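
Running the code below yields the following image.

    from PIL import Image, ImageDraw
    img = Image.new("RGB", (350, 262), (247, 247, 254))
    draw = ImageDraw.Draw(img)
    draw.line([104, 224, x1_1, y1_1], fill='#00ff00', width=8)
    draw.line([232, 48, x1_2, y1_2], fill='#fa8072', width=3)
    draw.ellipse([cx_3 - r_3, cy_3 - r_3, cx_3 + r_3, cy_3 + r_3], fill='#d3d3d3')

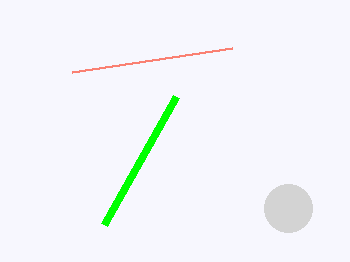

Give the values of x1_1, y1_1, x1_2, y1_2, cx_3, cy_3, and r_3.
x1_1 = 176
y1_1 = 96
x1_2 = 72
y1_2 = 72
cx_3 = 288
cy_3 = 208
r_3 = 24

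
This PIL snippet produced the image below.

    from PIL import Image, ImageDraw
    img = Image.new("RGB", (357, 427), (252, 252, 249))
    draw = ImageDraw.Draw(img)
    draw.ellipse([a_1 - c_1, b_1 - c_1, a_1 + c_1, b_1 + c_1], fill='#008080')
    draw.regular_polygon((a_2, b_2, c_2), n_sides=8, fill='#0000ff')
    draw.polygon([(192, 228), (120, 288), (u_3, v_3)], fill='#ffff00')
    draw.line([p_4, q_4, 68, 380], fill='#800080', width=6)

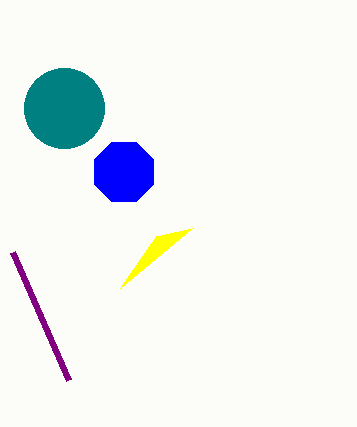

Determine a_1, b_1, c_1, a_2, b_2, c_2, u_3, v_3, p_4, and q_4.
a_1 = 64; b_1 = 108; c_1 = 40; a_2 = 124; b_2 = 172; c_2 = 32; u_3 = 156; v_3 = 236; p_4 = 12; q_4 = 252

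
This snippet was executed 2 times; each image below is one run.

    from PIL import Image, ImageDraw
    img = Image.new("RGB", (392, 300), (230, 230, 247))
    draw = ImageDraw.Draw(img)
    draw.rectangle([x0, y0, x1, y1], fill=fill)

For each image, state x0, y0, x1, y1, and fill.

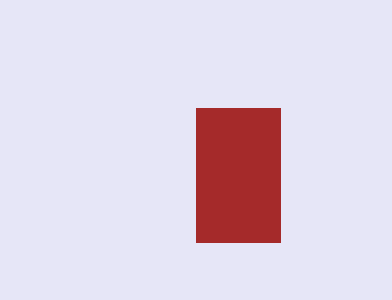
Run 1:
x0 = 196, y0 = 108, x1 = 280, y1 = 242, fill = 'brown'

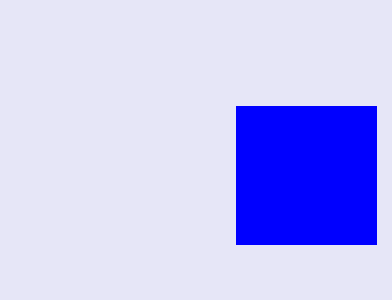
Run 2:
x0 = 236
y0 = 106
x1 = 376
y1 = 244
fill = 'blue'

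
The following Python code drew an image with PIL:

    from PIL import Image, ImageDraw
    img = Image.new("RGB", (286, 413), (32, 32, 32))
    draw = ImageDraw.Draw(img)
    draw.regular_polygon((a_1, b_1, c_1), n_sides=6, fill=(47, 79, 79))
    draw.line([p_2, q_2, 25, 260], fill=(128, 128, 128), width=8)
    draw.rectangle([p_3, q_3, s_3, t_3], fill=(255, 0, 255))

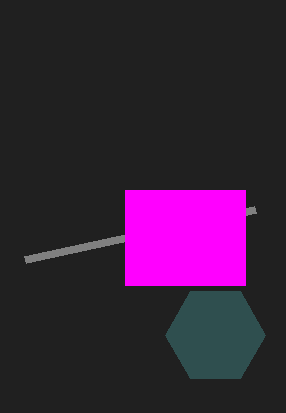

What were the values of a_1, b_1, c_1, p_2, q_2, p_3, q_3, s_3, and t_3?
a_1 = 215
b_1 = 335
c_1 = 50
p_2 = 255
q_2 = 210
p_3 = 125
q_3 = 190
s_3 = 245
t_3 = 285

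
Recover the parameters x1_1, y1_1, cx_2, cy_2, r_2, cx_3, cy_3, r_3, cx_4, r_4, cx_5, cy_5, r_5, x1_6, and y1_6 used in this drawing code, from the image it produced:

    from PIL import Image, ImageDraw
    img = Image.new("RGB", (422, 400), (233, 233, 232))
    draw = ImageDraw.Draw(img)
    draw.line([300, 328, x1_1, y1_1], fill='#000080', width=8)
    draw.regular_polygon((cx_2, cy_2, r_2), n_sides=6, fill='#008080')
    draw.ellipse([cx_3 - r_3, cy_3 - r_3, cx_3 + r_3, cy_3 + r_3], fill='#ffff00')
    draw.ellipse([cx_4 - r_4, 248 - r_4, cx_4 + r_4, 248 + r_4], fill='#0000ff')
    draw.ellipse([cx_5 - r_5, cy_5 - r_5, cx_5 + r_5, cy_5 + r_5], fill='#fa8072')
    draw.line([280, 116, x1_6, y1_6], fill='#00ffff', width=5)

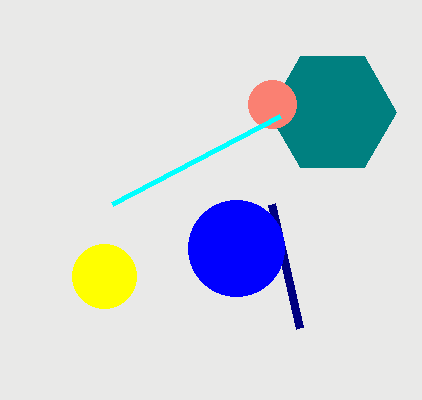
x1_1 = 272
y1_1 = 204
cx_2 = 332
cy_2 = 112
r_2 = 64
cx_3 = 104
cy_3 = 276
r_3 = 32
cx_4 = 236
r_4 = 48
cx_5 = 272
cy_5 = 104
r_5 = 24
x1_6 = 112
y1_6 = 204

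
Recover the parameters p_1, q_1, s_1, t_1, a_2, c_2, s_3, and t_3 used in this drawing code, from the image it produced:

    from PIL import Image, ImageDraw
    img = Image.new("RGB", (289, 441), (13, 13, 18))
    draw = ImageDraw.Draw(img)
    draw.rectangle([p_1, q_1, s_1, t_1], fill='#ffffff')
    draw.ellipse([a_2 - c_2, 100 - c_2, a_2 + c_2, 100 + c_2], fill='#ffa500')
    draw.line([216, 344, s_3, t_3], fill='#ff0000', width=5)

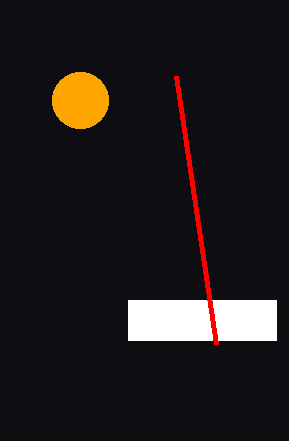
p_1 = 128; q_1 = 300; s_1 = 276; t_1 = 340; a_2 = 80; c_2 = 28; s_3 = 176; t_3 = 76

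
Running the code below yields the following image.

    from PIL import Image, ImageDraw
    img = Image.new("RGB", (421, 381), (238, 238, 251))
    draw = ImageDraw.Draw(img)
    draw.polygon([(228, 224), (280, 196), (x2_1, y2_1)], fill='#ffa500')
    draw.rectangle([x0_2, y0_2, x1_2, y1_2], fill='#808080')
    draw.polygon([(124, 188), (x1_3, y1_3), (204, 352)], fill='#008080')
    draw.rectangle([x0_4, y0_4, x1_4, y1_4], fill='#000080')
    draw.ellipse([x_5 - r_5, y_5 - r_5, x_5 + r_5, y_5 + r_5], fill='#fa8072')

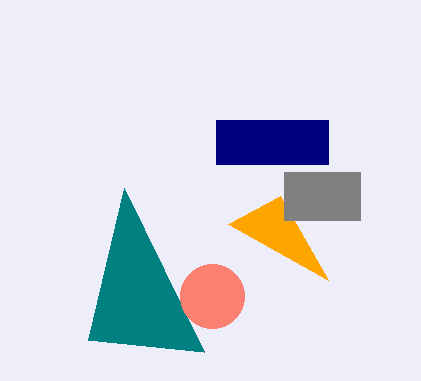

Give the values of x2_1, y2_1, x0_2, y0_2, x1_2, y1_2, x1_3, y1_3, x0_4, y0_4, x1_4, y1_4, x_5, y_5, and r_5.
x2_1 = 328; y2_1 = 280; x0_2 = 284; y0_2 = 172; x1_2 = 360; y1_2 = 220; x1_3 = 88; y1_3 = 340; x0_4 = 216; y0_4 = 120; x1_4 = 328; y1_4 = 164; x_5 = 212; y_5 = 296; r_5 = 32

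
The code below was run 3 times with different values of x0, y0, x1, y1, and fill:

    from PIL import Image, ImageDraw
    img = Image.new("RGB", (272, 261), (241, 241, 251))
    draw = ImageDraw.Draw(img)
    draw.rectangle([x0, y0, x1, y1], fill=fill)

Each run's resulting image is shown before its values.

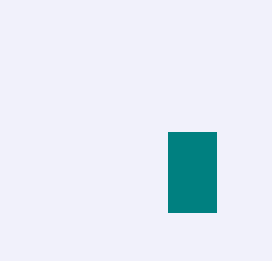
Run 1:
x0 = 168; y0 = 132; x1 = 216; y1 = 212; fill = 'teal'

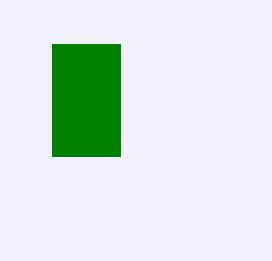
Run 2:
x0 = 52
y0 = 44
x1 = 120
y1 = 156
fill = 'green'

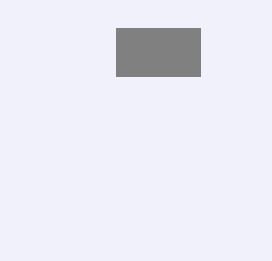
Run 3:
x0 = 116, y0 = 28, x1 = 200, y1 = 76, fill = 'gray'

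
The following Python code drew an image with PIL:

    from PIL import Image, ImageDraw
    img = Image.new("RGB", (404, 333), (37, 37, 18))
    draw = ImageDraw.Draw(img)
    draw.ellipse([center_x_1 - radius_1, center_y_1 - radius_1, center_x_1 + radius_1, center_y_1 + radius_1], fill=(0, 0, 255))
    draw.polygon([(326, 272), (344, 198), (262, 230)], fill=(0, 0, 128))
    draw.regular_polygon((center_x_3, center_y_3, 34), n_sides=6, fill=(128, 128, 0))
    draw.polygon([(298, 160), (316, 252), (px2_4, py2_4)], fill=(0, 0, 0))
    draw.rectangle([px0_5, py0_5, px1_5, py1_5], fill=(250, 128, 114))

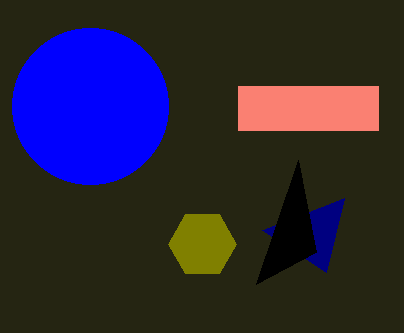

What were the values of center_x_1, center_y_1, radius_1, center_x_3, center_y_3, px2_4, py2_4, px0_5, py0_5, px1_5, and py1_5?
center_x_1 = 90; center_y_1 = 106; radius_1 = 78; center_x_3 = 202; center_y_3 = 244; px2_4 = 256; py2_4 = 284; px0_5 = 238; py0_5 = 86; px1_5 = 378; py1_5 = 130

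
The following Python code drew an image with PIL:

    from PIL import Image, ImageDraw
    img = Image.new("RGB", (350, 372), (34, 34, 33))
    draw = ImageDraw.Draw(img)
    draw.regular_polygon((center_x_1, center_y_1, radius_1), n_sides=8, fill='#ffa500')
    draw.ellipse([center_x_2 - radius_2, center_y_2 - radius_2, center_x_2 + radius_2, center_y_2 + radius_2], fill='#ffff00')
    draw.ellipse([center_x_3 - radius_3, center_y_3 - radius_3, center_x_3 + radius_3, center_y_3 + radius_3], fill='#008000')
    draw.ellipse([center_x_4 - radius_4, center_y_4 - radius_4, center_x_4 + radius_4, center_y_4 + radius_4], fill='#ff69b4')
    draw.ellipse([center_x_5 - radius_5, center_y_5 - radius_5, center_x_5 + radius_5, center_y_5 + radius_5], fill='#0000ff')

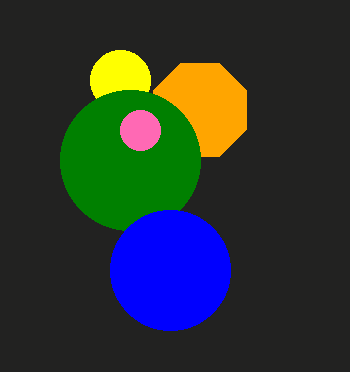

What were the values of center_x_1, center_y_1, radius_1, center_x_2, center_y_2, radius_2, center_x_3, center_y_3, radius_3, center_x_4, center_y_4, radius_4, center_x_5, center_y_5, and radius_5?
center_x_1 = 200; center_y_1 = 110; radius_1 = 50; center_x_2 = 120; center_y_2 = 80; radius_2 = 30; center_x_3 = 130; center_y_3 = 160; radius_3 = 70; center_x_4 = 140; center_y_4 = 130; radius_4 = 20; center_x_5 = 170; center_y_5 = 270; radius_5 = 60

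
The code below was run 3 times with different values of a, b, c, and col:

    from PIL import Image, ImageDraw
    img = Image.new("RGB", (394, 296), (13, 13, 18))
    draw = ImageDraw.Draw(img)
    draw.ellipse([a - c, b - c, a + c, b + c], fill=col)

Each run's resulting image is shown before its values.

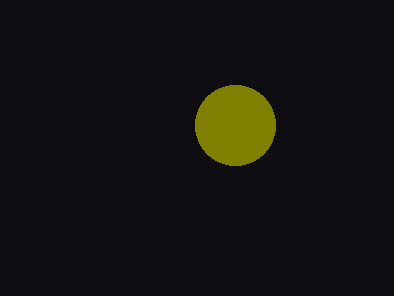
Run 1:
a = 235; b = 125; c = 40; col = 'olive'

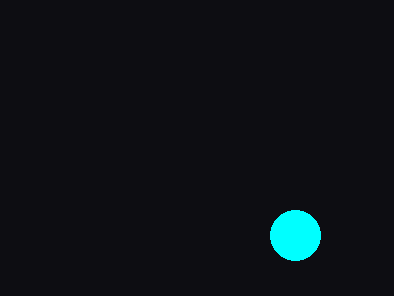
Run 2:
a = 295
b = 235
c = 25
col = 'cyan'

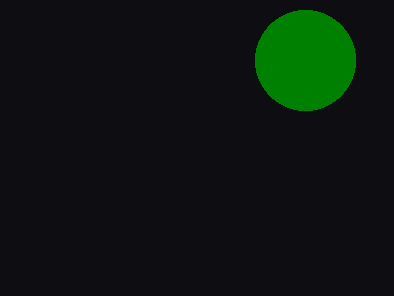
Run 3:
a = 305; b = 60; c = 50; col = 'green'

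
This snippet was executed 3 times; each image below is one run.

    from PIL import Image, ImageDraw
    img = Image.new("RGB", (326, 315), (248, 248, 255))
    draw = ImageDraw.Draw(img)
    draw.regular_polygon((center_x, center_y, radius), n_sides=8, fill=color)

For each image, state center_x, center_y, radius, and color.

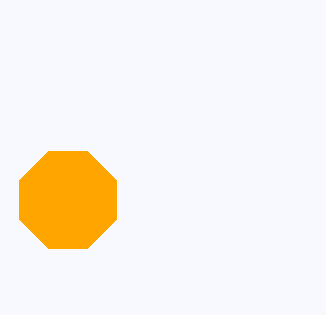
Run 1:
center_x = 68, center_y = 200, radius = 52, color = 'orange'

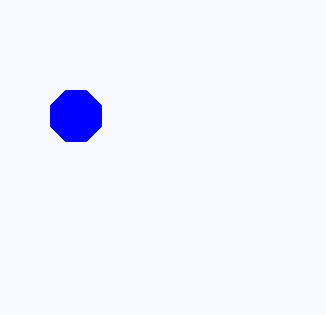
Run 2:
center_x = 76, center_y = 116, radius = 28, color = 'blue'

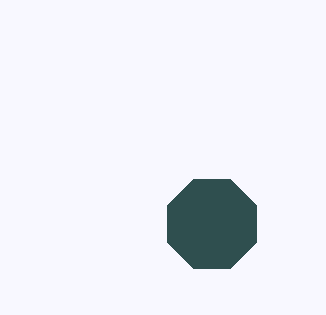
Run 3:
center_x = 212, center_y = 224, radius = 48, color = 'darkslategray'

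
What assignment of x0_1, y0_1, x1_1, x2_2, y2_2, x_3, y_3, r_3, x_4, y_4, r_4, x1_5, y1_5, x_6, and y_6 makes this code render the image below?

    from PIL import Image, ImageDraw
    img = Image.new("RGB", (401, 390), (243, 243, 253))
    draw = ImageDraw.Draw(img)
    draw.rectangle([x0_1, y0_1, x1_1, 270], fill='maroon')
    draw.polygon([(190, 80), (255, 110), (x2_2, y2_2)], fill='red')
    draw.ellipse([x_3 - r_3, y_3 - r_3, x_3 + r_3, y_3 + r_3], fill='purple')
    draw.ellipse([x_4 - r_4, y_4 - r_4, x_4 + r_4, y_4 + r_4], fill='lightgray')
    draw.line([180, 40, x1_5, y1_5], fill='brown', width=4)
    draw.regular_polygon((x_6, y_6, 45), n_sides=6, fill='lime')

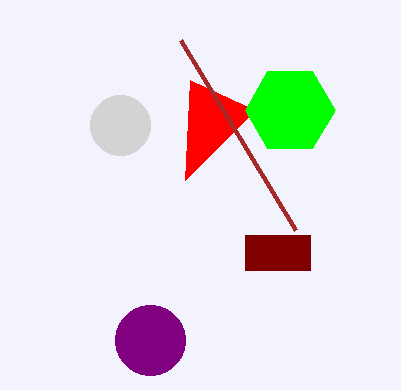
x0_1 = 245; y0_1 = 235; x1_1 = 310; x2_2 = 185; y2_2 = 180; x_3 = 150; y_3 = 340; r_3 = 35; x_4 = 120; y_4 = 125; r_4 = 30; x1_5 = 295; y1_5 = 230; x_6 = 290; y_6 = 110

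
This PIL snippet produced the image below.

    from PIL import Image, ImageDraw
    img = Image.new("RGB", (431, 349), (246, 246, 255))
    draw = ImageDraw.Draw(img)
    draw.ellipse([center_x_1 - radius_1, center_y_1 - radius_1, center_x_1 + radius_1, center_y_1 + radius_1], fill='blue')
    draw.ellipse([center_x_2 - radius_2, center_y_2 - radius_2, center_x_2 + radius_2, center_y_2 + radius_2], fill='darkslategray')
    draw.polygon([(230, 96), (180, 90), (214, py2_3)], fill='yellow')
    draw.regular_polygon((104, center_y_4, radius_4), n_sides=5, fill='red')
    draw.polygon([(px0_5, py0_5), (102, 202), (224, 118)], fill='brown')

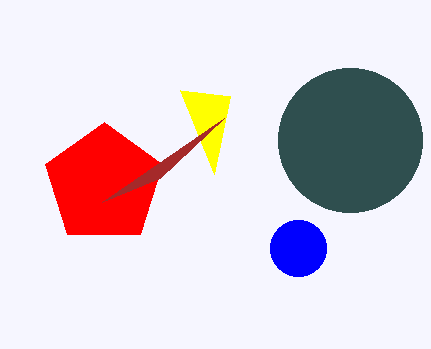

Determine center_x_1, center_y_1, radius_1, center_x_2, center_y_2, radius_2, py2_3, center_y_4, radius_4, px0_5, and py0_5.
center_x_1 = 298; center_y_1 = 248; radius_1 = 28; center_x_2 = 350; center_y_2 = 140; radius_2 = 72; py2_3 = 174; center_y_4 = 184; radius_4 = 62; px0_5 = 160; py0_5 = 178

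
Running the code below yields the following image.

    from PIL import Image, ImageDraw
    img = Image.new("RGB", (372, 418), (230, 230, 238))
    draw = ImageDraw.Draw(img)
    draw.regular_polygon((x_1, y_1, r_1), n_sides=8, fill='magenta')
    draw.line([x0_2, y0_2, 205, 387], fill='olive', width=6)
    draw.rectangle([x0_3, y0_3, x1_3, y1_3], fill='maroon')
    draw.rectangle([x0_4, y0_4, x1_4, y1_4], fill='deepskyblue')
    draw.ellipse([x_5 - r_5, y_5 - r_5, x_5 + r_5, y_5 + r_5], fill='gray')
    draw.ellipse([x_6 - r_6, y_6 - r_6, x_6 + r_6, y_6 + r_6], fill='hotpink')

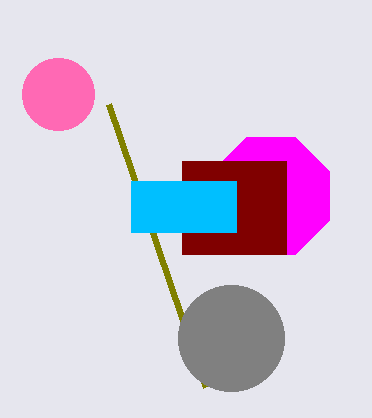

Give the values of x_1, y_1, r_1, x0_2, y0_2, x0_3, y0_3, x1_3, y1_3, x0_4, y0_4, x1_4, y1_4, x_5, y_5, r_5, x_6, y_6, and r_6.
x_1 = 271, y_1 = 196, r_1 = 63, x0_2 = 108, y0_2 = 104, x0_3 = 182, y0_3 = 161, x1_3 = 286, y1_3 = 254, x0_4 = 131, y0_4 = 181, x1_4 = 236, y1_4 = 232, x_5 = 231, y_5 = 338, r_5 = 53, x_6 = 58, y_6 = 94, r_6 = 36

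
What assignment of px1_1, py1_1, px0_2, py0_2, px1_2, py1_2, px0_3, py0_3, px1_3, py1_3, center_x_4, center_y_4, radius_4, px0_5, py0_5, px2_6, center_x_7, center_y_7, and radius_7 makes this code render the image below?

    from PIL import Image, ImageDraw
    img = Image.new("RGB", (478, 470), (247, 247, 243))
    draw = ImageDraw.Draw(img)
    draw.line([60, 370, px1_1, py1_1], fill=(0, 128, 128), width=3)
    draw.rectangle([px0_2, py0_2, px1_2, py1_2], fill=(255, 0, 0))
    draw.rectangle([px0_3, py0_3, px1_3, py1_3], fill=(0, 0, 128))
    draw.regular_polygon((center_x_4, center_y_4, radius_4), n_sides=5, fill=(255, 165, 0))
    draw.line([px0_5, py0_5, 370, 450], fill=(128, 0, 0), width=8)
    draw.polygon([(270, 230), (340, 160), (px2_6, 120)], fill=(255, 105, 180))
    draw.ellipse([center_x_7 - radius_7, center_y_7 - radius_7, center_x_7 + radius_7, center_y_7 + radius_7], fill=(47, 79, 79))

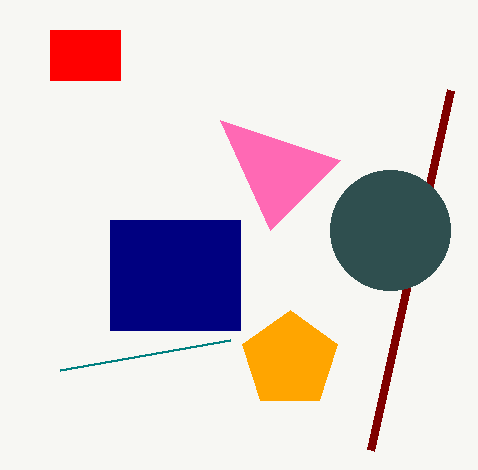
px1_1 = 230
py1_1 = 340
px0_2 = 50
py0_2 = 30
px1_2 = 120
py1_2 = 80
px0_3 = 110
py0_3 = 220
px1_3 = 240
py1_3 = 330
center_x_4 = 290
center_y_4 = 360
radius_4 = 50
px0_5 = 450
py0_5 = 90
px2_6 = 220
center_x_7 = 390
center_y_7 = 230
radius_7 = 60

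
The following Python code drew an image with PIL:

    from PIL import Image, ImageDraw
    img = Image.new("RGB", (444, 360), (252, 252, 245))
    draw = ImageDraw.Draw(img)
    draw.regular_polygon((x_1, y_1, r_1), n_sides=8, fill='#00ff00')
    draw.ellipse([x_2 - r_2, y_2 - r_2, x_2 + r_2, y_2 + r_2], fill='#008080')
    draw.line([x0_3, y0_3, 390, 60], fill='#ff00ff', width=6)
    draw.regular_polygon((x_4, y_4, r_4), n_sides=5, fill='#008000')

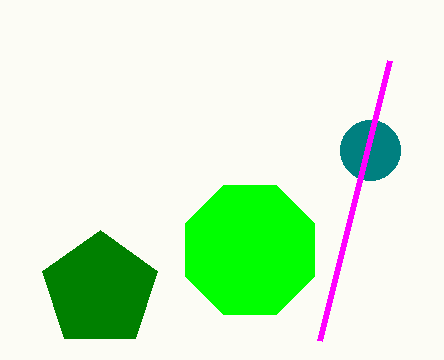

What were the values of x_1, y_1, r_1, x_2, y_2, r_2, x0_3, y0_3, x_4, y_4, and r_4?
x_1 = 250; y_1 = 250; r_1 = 70; x_2 = 370; y_2 = 150; r_2 = 30; x0_3 = 320; y0_3 = 340; x_4 = 100; y_4 = 290; r_4 = 60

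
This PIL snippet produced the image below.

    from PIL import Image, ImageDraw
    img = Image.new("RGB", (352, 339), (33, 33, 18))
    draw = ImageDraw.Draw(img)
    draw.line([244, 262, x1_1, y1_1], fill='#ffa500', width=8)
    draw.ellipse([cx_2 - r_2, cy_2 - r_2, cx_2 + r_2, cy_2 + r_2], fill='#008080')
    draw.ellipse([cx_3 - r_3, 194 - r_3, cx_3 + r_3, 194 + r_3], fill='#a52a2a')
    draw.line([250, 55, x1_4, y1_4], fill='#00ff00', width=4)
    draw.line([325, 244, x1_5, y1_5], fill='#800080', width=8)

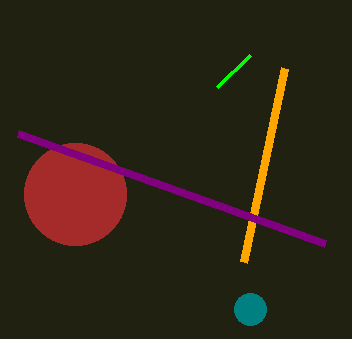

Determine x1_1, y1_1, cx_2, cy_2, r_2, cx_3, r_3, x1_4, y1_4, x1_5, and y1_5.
x1_1 = 285
y1_1 = 68
cx_2 = 250
cy_2 = 309
r_2 = 16
cx_3 = 75
r_3 = 51
x1_4 = 217
y1_4 = 87
x1_5 = 18
y1_5 = 134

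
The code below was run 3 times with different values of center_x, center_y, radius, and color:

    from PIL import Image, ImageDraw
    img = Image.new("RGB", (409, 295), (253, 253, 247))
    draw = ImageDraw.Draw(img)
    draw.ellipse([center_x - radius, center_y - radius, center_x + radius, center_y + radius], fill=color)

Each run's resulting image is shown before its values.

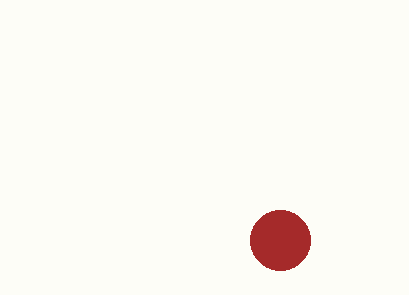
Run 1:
center_x = 280, center_y = 240, radius = 30, color = 'brown'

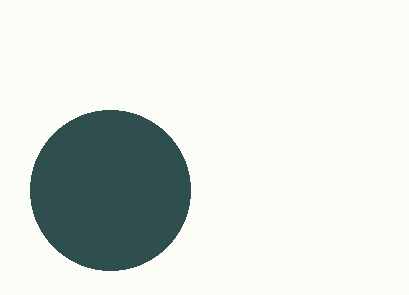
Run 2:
center_x = 110; center_y = 190; radius = 80; color = 'darkslategray'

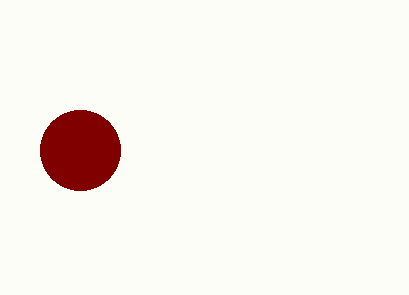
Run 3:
center_x = 80; center_y = 150; radius = 40; color = 'maroon'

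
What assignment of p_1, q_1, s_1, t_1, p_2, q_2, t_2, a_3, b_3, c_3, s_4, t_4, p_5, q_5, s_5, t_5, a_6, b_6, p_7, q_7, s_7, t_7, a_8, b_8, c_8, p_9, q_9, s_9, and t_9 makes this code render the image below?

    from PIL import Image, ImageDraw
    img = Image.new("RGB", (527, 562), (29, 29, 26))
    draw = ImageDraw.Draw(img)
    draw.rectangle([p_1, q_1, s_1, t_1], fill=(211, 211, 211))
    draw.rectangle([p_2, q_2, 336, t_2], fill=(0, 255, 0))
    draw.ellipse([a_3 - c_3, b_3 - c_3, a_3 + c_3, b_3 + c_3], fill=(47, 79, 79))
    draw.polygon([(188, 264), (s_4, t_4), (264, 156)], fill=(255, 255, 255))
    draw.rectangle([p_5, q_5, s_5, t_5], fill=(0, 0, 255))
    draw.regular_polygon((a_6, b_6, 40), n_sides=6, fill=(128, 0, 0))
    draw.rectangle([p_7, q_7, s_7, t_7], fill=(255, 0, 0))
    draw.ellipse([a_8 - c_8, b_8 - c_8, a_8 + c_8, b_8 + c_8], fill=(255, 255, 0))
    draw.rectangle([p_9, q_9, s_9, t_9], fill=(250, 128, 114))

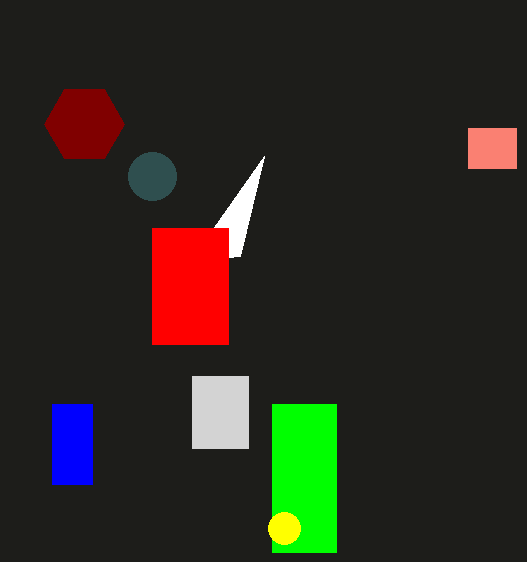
p_1 = 192; q_1 = 376; s_1 = 248; t_1 = 448; p_2 = 272; q_2 = 404; t_2 = 552; a_3 = 152; b_3 = 176; c_3 = 24; s_4 = 240; t_4 = 256; p_5 = 52; q_5 = 404; s_5 = 92; t_5 = 484; a_6 = 84; b_6 = 124; p_7 = 152; q_7 = 228; s_7 = 228; t_7 = 344; a_8 = 284; b_8 = 528; c_8 = 16; p_9 = 468; q_9 = 128; s_9 = 516; t_9 = 168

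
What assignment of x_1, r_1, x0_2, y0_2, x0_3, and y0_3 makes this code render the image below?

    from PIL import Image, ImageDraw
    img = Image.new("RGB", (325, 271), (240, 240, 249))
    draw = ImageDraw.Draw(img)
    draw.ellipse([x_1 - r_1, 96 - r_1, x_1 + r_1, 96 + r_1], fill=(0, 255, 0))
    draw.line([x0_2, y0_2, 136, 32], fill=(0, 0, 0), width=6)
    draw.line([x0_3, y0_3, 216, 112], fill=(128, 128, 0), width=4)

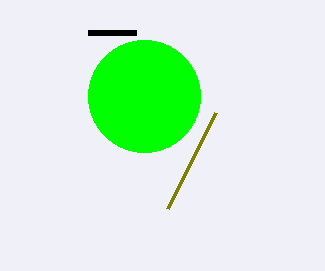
x_1 = 144; r_1 = 56; x0_2 = 88; y0_2 = 32; x0_3 = 168; y0_3 = 208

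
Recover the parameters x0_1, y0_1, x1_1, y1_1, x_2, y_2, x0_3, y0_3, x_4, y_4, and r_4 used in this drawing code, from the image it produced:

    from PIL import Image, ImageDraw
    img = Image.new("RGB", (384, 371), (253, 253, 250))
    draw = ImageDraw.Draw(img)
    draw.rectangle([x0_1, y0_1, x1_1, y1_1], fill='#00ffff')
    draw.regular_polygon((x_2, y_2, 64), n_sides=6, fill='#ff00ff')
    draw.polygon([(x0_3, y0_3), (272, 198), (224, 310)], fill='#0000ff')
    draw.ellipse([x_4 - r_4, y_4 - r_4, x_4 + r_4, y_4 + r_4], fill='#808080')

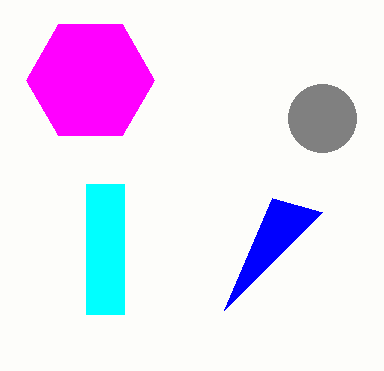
x0_1 = 86
y0_1 = 184
x1_1 = 124
y1_1 = 314
x_2 = 90
y_2 = 80
x0_3 = 322
y0_3 = 212
x_4 = 322
y_4 = 118
r_4 = 34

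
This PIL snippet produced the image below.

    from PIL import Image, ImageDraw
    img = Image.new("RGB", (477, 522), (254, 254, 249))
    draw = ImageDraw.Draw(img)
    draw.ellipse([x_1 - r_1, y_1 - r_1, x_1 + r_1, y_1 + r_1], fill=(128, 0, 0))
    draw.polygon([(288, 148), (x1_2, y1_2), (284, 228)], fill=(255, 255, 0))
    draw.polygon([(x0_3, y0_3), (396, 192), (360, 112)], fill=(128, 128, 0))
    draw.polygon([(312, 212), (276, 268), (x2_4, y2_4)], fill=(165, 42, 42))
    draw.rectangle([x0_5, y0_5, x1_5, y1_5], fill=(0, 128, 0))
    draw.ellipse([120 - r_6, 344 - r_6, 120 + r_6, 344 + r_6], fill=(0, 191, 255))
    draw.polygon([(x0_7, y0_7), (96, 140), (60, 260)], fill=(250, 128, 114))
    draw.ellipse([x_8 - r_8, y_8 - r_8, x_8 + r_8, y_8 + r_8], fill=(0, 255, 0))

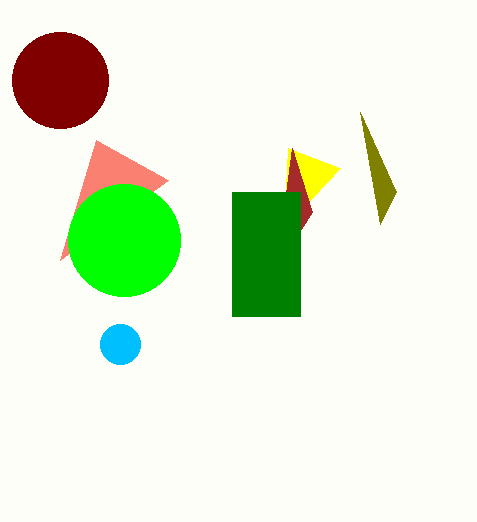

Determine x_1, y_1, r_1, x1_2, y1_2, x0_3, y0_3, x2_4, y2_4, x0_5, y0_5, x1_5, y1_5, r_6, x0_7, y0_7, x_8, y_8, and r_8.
x_1 = 60, y_1 = 80, r_1 = 48, x1_2 = 340, y1_2 = 168, x0_3 = 380, y0_3 = 224, x2_4 = 292, y2_4 = 148, x0_5 = 232, y0_5 = 192, x1_5 = 300, y1_5 = 316, r_6 = 20, x0_7 = 168, y0_7 = 180, x_8 = 124, y_8 = 240, r_8 = 56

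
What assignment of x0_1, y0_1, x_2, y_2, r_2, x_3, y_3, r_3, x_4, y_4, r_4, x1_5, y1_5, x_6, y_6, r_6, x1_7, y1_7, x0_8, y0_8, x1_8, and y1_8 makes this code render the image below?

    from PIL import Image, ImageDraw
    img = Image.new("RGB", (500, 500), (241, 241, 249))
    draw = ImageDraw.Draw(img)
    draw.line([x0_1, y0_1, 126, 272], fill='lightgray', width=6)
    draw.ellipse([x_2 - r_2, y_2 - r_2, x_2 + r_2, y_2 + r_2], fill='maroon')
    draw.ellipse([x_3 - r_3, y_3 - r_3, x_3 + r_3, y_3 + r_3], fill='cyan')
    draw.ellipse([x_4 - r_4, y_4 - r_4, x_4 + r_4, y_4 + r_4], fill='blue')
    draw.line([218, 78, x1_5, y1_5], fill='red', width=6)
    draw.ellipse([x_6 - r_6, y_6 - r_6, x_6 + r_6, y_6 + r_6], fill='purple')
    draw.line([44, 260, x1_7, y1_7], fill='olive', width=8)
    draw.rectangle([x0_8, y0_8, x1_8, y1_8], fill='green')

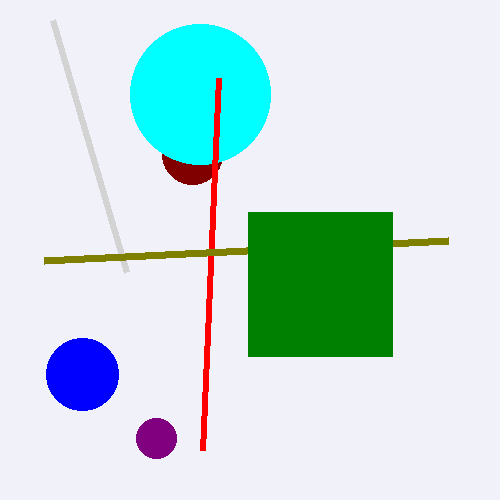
x0_1 = 52
y0_1 = 20
x_2 = 192
y_2 = 154
r_2 = 30
x_3 = 200
y_3 = 94
r_3 = 70
x_4 = 82
y_4 = 374
r_4 = 36
x1_5 = 202
y1_5 = 450
x_6 = 156
y_6 = 438
r_6 = 20
x1_7 = 448
y1_7 = 240
x0_8 = 248
y0_8 = 212
x1_8 = 392
y1_8 = 356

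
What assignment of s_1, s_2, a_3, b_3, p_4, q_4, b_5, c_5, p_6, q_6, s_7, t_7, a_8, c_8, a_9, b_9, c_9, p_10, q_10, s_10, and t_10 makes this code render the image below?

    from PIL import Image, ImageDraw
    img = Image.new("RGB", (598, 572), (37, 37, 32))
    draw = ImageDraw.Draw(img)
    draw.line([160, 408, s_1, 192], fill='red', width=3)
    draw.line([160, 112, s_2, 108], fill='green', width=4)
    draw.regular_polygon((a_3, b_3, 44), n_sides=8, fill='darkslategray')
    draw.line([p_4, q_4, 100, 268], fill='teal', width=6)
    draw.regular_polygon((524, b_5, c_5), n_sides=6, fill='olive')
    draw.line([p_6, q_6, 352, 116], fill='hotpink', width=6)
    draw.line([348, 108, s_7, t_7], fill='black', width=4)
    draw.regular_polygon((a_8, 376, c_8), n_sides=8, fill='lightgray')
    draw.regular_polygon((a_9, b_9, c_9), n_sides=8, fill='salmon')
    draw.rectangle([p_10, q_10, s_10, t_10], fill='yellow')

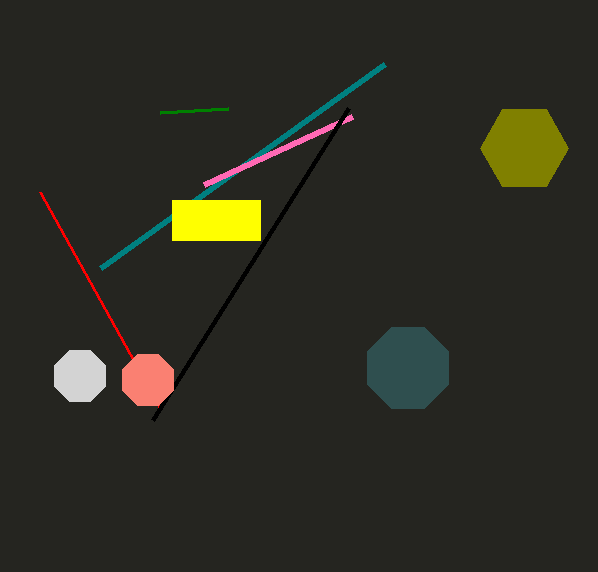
s_1 = 40; s_2 = 228; a_3 = 408; b_3 = 368; p_4 = 384; q_4 = 64; b_5 = 148; c_5 = 44; p_6 = 204; q_6 = 184; s_7 = 152; t_7 = 420; a_8 = 80; c_8 = 28; a_9 = 148; b_9 = 380; c_9 = 28; p_10 = 172; q_10 = 200; s_10 = 260; t_10 = 240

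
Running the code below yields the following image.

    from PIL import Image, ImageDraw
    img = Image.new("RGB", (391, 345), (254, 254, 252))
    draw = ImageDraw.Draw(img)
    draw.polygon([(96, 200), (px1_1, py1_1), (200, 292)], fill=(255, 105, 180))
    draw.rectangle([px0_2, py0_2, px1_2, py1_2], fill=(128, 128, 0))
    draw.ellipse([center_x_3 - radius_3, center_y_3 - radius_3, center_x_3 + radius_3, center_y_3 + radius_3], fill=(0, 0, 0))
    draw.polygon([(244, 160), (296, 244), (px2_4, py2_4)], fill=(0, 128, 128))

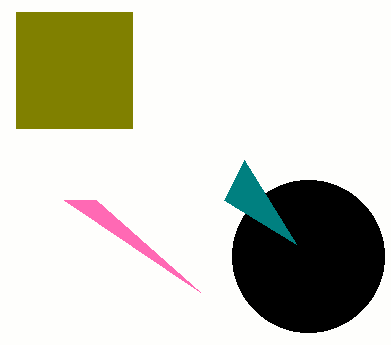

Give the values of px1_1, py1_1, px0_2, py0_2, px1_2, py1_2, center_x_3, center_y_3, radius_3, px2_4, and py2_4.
px1_1 = 64
py1_1 = 200
px0_2 = 16
py0_2 = 12
px1_2 = 132
py1_2 = 128
center_x_3 = 308
center_y_3 = 256
radius_3 = 76
px2_4 = 224
py2_4 = 200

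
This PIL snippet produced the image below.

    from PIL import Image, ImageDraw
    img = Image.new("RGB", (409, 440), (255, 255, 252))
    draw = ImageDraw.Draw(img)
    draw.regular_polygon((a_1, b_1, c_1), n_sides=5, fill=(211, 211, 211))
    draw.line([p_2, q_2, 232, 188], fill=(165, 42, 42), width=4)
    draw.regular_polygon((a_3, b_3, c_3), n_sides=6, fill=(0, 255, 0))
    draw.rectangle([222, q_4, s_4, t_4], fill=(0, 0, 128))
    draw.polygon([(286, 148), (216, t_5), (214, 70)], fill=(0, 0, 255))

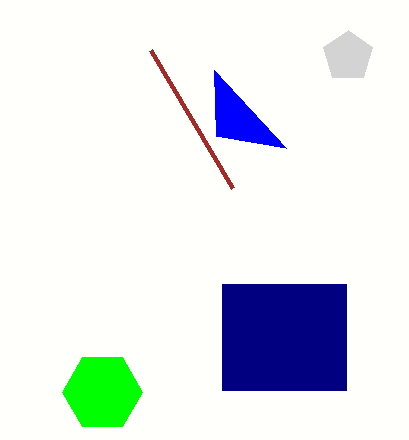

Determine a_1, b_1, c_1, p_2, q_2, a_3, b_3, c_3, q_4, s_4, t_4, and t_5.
a_1 = 348, b_1 = 56, c_1 = 26, p_2 = 150, q_2 = 50, a_3 = 102, b_3 = 392, c_3 = 40, q_4 = 284, s_4 = 346, t_4 = 390, t_5 = 136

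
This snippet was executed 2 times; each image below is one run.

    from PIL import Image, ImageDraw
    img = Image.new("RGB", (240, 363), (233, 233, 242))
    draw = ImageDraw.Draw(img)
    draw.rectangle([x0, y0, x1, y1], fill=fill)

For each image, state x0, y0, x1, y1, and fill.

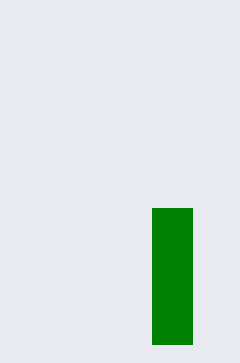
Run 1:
x0 = 152, y0 = 208, x1 = 192, y1 = 344, fill = 'green'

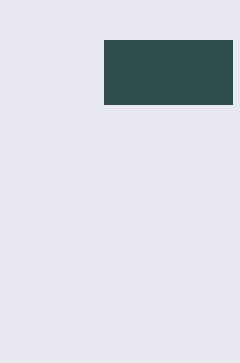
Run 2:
x0 = 104
y0 = 40
x1 = 232
y1 = 104
fill = 'darkslategray'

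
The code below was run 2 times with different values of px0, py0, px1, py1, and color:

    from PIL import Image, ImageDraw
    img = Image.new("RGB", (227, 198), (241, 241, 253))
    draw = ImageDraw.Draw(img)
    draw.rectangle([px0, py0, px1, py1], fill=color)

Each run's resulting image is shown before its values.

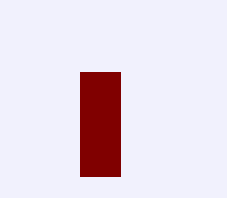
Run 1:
px0 = 80
py0 = 72
px1 = 120
py1 = 176
color = 'maroon'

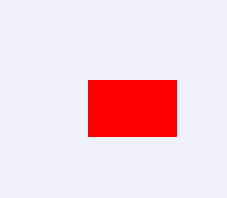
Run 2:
px0 = 88
py0 = 80
px1 = 176
py1 = 136
color = 'red'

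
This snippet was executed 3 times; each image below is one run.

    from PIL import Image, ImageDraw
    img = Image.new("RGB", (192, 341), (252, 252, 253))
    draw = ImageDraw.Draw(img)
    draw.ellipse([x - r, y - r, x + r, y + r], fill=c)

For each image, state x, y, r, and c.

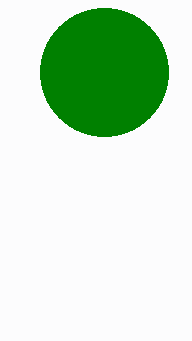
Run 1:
x = 104, y = 72, r = 64, c = 'green'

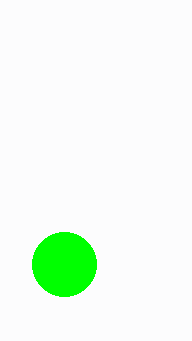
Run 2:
x = 64
y = 264
r = 32
c = 'lime'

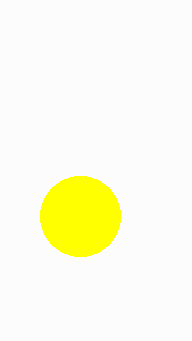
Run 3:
x = 80, y = 216, r = 40, c = 'yellow'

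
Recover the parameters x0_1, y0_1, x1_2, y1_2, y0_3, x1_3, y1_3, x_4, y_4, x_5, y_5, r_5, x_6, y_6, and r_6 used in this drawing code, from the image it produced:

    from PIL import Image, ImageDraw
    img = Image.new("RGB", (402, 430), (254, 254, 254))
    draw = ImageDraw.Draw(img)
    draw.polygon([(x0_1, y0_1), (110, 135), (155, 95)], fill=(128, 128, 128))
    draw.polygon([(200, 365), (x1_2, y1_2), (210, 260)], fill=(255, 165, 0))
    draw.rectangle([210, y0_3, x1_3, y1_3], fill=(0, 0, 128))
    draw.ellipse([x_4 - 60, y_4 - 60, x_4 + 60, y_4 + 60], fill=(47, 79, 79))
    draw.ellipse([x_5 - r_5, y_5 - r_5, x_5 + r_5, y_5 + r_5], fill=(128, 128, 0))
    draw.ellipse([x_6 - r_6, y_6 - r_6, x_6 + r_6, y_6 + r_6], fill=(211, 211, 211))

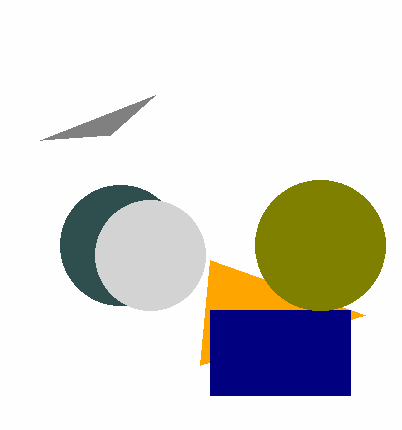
x0_1 = 40
y0_1 = 140
x1_2 = 365
y1_2 = 315
y0_3 = 310
x1_3 = 350
y1_3 = 395
x_4 = 120
y_4 = 245
x_5 = 320
y_5 = 245
r_5 = 65
x_6 = 150
y_6 = 255
r_6 = 55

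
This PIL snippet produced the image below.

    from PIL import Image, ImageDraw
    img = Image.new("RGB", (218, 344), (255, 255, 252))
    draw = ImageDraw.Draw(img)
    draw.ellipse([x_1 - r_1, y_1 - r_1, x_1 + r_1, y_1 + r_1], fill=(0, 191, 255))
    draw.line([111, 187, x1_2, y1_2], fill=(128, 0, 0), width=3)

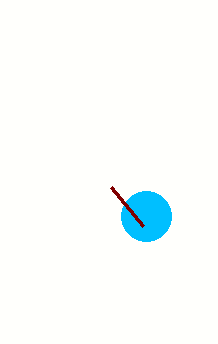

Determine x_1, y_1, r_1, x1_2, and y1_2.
x_1 = 146, y_1 = 216, r_1 = 25, x1_2 = 143, y1_2 = 226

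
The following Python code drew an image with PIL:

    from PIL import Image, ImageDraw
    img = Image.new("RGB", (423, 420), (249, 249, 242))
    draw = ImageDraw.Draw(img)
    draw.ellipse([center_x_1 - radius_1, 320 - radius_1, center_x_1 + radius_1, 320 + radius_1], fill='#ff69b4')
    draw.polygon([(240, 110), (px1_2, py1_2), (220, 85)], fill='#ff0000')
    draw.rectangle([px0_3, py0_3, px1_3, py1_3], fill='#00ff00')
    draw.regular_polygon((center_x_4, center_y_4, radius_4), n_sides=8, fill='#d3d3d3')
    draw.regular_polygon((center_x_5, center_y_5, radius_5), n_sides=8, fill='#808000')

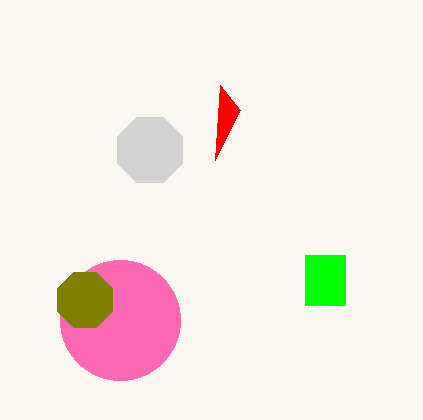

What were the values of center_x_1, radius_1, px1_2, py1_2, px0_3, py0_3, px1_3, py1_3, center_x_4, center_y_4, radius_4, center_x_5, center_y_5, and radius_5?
center_x_1 = 120; radius_1 = 60; px1_2 = 215; py1_2 = 160; px0_3 = 305; py0_3 = 255; px1_3 = 345; py1_3 = 305; center_x_4 = 150; center_y_4 = 150; radius_4 = 35; center_x_5 = 85; center_y_5 = 300; radius_5 = 30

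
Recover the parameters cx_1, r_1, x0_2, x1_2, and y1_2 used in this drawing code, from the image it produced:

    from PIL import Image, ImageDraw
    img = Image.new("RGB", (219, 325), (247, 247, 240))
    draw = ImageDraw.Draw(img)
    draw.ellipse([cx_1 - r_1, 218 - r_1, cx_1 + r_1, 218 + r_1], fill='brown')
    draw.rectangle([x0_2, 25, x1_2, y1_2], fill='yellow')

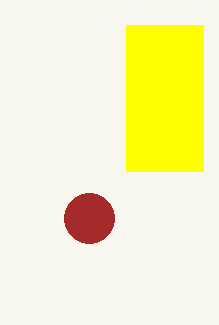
cx_1 = 89; r_1 = 25; x0_2 = 126; x1_2 = 203; y1_2 = 171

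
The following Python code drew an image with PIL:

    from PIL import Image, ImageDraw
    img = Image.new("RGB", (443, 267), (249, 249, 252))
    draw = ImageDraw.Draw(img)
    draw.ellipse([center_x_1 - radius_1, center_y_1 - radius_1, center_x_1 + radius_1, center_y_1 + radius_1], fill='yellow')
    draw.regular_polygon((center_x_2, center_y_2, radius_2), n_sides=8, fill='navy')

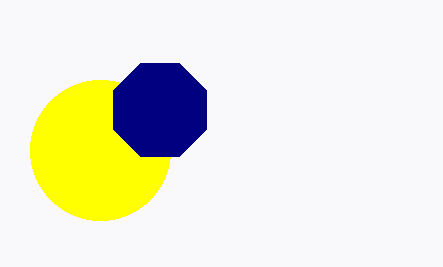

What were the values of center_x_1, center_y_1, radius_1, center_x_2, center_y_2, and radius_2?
center_x_1 = 100, center_y_1 = 150, radius_1 = 70, center_x_2 = 160, center_y_2 = 110, radius_2 = 50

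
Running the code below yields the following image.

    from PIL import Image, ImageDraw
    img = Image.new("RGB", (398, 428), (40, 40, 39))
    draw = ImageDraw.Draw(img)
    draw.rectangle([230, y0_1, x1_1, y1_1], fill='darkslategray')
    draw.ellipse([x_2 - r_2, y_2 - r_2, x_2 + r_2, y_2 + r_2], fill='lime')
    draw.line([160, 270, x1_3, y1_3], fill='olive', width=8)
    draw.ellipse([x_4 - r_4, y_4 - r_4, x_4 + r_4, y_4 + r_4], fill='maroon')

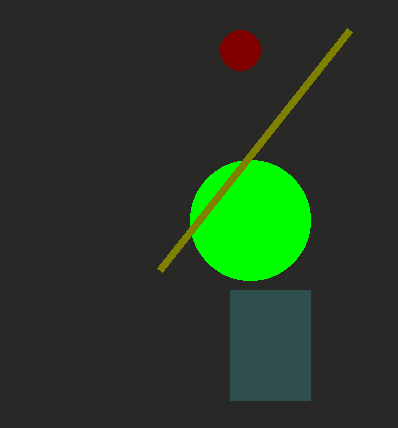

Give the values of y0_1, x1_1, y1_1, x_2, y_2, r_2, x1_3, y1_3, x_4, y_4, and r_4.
y0_1 = 290
x1_1 = 310
y1_1 = 400
x_2 = 250
y_2 = 220
r_2 = 60
x1_3 = 350
y1_3 = 30
x_4 = 240
y_4 = 50
r_4 = 20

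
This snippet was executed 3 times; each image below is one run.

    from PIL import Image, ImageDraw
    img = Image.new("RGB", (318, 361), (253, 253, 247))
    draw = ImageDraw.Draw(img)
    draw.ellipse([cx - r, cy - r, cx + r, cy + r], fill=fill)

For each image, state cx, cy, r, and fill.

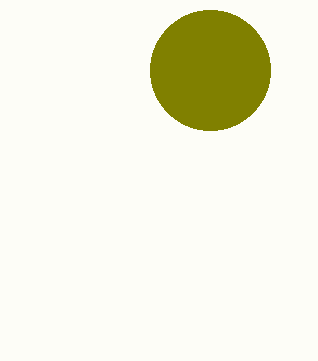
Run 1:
cx = 210; cy = 70; r = 60; fill = 'olive'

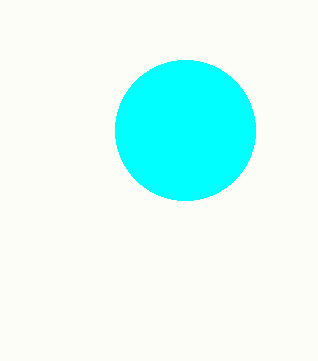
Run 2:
cx = 185; cy = 130; r = 70; fill = 'cyan'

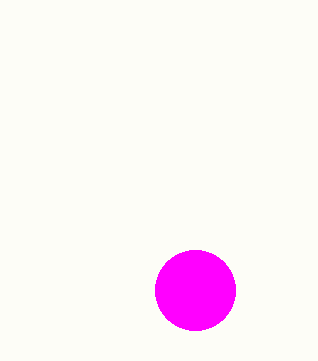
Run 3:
cx = 195; cy = 290; r = 40; fill = 'magenta'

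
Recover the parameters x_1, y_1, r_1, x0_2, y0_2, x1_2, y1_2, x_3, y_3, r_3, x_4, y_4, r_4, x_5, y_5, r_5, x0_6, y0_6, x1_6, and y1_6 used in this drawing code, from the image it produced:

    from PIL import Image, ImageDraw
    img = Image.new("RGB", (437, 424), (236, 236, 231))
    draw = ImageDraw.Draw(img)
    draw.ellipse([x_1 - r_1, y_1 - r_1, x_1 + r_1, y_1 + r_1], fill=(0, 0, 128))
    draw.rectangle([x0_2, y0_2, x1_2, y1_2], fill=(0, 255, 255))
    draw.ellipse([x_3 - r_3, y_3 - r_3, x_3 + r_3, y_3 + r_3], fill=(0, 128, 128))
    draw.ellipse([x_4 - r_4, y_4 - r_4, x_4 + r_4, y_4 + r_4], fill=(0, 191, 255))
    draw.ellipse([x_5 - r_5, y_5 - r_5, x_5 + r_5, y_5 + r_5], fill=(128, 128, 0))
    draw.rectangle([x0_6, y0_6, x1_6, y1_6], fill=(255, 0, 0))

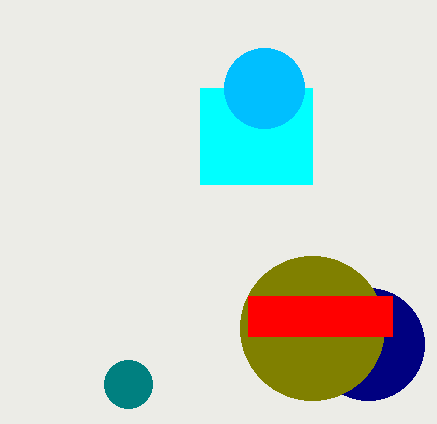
x_1 = 368
y_1 = 344
r_1 = 56
x0_2 = 200
y0_2 = 88
x1_2 = 312
y1_2 = 184
x_3 = 128
y_3 = 384
r_3 = 24
x_4 = 264
y_4 = 88
r_4 = 40
x_5 = 312
y_5 = 328
r_5 = 72
x0_6 = 248
y0_6 = 296
x1_6 = 392
y1_6 = 336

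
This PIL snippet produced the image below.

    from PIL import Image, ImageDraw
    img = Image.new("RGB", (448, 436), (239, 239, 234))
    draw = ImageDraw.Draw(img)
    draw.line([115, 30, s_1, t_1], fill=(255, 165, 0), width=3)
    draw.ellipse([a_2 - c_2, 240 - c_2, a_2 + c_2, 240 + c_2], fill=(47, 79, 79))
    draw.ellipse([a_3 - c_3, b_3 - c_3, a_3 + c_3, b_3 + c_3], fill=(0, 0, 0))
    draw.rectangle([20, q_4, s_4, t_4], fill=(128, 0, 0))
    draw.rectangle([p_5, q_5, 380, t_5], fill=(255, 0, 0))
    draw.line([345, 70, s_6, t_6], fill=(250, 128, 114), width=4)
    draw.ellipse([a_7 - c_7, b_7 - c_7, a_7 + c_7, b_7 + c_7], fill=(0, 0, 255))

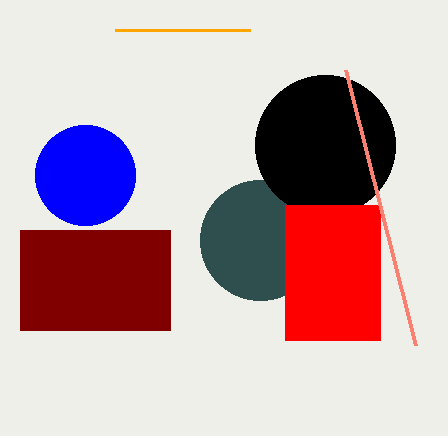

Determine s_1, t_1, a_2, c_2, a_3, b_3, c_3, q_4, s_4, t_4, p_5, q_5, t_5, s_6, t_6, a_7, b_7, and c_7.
s_1 = 250; t_1 = 30; a_2 = 260; c_2 = 60; a_3 = 325; b_3 = 145; c_3 = 70; q_4 = 230; s_4 = 170; t_4 = 330; p_5 = 285; q_5 = 205; t_5 = 340; s_6 = 415; t_6 = 345; a_7 = 85; b_7 = 175; c_7 = 50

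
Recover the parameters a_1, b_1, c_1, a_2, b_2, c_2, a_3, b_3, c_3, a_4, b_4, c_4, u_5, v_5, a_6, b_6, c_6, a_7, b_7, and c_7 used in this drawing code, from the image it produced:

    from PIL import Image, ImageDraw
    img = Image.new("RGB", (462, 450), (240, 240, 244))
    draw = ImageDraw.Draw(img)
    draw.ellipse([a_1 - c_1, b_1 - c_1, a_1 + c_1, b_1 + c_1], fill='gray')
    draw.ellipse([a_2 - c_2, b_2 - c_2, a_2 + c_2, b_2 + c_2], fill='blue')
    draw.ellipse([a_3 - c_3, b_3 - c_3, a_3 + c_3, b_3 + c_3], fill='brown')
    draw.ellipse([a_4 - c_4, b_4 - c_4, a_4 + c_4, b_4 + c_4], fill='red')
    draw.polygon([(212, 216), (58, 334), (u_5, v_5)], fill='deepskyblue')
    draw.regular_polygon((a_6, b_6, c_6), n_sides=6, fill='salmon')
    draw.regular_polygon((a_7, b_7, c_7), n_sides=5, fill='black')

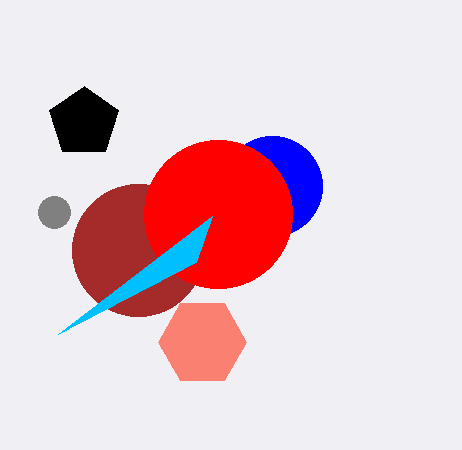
a_1 = 54
b_1 = 212
c_1 = 16
a_2 = 272
b_2 = 186
c_2 = 50
a_3 = 138
b_3 = 250
c_3 = 66
a_4 = 218
b_4 = 214
c_4 = 74
u_5 = 196
v_5 = 262
a_6 = 202
b_6 = 342
c_6 = 44
a_7 = 84
b_7 = 122
c_7 = 36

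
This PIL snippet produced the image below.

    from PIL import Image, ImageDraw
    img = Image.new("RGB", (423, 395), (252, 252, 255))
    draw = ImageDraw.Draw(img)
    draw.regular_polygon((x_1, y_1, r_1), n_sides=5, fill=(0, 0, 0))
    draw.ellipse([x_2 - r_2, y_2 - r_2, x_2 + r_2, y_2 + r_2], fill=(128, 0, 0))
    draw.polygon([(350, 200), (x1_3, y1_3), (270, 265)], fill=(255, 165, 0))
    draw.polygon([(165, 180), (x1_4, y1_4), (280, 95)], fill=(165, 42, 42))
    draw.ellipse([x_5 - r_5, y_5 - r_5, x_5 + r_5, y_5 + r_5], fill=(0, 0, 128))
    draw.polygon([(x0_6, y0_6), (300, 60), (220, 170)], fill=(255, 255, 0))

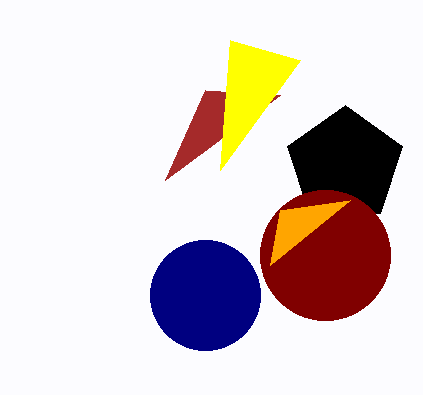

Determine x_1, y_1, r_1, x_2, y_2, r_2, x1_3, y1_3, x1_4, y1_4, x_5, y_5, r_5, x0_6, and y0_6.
x_1 = 345
y_1 = 165
r_1 = 60
x_2 = 325
y_2 = 255
r_2 = 65
x1_3 = 280
y1_3 = 210
x1_4 = 205
y1_4 = 90
x_5 = 205
y_5 = 295
r_5 = 55
x0_6 = 230
y0_6 = 40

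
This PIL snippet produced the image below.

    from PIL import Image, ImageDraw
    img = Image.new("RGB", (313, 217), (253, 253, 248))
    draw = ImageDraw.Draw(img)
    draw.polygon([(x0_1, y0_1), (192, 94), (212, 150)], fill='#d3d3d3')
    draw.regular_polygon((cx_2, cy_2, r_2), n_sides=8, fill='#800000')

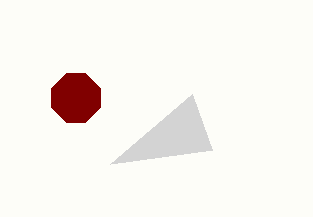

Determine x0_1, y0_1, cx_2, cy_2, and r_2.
x0_1 = 110, y0_1 = 164, cx_2 = 76, cy_2 = 98, r_2 = 26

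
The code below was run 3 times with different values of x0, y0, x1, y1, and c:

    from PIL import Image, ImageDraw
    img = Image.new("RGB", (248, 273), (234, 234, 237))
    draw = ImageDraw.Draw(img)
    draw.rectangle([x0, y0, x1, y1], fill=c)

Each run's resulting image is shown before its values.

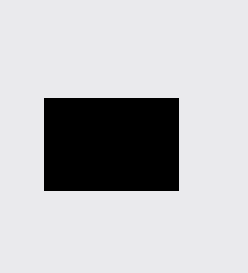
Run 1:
x0 = 44; y0 = 98; x1 = 178; y1 = 190; c = 'black'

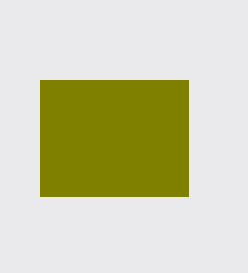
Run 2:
x0 = 40; y0 = 80; x1 = 188; y1 = 196; c = 'olive'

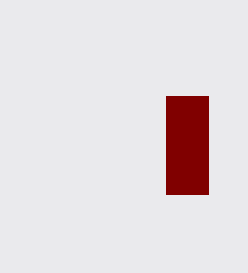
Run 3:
x0 = 166
y0 = 96
x1 = 208
y1 = 194
c = 'maroon'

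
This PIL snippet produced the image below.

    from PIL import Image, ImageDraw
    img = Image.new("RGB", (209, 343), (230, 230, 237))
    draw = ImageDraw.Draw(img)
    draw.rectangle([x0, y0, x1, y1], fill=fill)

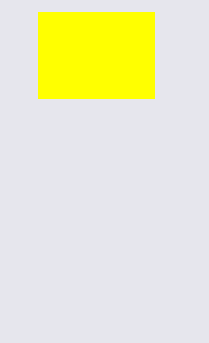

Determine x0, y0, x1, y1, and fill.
x0 = 38, y0 = 12, x1 = 154, y1 = 98, fill = 'yellow'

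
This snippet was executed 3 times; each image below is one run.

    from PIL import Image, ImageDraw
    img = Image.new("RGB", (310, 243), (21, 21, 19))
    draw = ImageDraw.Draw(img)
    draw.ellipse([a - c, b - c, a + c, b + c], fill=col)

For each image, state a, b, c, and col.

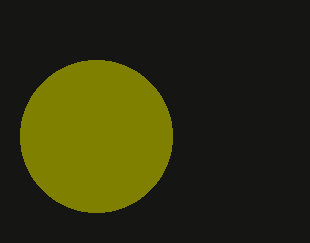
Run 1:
a = 96; b = 136; c = 76; col = 'olive'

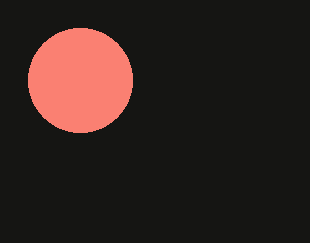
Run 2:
a = 80; b = 80; c = 52; col = 'salmon'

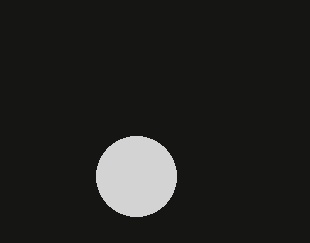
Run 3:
a = 136
b = 176
c = 40
col = 'lightgray'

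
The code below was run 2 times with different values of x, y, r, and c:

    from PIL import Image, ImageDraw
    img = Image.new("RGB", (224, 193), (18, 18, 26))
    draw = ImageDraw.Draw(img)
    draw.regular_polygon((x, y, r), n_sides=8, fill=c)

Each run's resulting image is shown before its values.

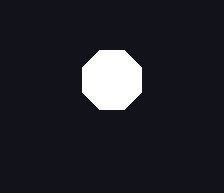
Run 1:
x = 112; y = 80; r = 32; c = 'white'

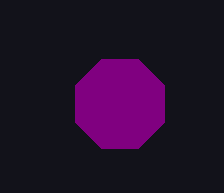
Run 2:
x = 120; y = 104; r = 48; c = 'purple'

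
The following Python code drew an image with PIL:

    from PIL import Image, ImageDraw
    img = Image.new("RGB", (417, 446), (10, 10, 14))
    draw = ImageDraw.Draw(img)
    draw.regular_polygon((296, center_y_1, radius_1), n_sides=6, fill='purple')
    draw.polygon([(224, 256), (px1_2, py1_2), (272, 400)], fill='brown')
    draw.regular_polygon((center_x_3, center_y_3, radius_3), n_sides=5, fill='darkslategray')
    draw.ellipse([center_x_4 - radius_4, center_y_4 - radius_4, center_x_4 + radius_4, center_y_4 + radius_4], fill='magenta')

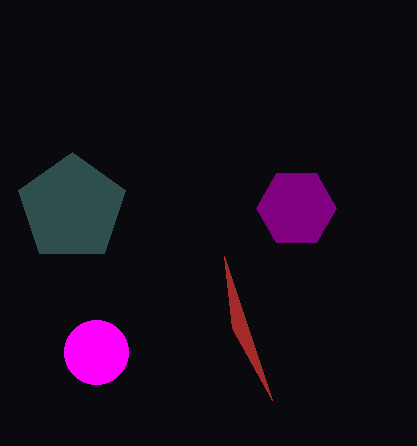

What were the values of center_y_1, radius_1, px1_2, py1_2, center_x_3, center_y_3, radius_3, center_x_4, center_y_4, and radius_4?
center_y_1 = 208, radius_1 = 40, px1_2 = 232, py1_2 = 328, center_x_3 = 72, center_y_3 = 208, radius_3 = 56, center_x_4 = 96, center_y_4 = 352, radius_4 = 32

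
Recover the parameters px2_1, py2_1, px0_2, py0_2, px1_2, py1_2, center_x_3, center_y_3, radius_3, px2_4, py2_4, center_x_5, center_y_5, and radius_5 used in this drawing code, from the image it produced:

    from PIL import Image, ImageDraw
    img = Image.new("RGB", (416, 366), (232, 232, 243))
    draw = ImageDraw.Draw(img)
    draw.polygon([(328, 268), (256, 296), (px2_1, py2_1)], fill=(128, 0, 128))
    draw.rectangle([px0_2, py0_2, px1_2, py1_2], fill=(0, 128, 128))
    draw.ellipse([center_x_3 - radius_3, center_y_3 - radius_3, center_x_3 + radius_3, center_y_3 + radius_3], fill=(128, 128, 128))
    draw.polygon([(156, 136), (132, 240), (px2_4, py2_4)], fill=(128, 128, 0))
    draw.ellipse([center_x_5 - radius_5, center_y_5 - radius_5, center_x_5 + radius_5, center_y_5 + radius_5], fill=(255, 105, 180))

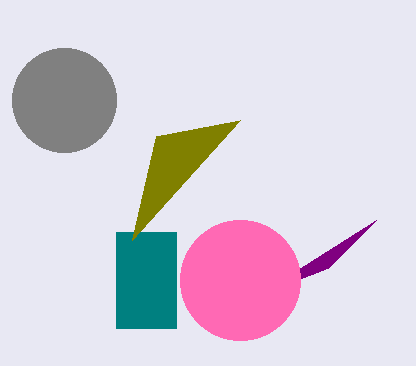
px2_1 = 376
py2_1 = 220
px0_2 = 116
py0_2 = 232
px1_2 = 176
py1_2 = 328
center_x_3 = 64
center_y_3 = 100
radius_3 = 52
px2_4 = 240
py2_4 = 120
center_x_5 = 240
center_y_5 = 280
radius_5 = 60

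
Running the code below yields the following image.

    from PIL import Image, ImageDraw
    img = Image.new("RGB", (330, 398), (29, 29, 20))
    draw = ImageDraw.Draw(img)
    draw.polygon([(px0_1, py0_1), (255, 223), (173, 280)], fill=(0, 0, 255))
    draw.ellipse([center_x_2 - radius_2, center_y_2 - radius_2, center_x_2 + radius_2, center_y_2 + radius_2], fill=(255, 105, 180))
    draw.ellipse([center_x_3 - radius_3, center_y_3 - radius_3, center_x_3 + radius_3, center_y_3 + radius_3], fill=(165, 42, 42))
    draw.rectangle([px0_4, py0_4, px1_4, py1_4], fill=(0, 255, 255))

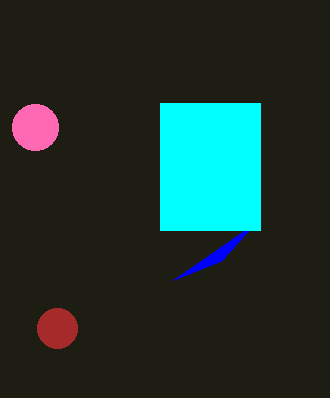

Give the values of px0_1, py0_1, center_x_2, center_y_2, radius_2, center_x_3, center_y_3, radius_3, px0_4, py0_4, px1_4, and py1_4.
px0_1 = 221
py0_1 = 261
center_x_2 = 35
center_y_2 = 127
radius_2 = 23
center_x_3 = 57
center_y_3 = 328
radius_3 = 20
px0_4 = 160
py0_4 = 103
px1_4 = 260
py1_4 = 230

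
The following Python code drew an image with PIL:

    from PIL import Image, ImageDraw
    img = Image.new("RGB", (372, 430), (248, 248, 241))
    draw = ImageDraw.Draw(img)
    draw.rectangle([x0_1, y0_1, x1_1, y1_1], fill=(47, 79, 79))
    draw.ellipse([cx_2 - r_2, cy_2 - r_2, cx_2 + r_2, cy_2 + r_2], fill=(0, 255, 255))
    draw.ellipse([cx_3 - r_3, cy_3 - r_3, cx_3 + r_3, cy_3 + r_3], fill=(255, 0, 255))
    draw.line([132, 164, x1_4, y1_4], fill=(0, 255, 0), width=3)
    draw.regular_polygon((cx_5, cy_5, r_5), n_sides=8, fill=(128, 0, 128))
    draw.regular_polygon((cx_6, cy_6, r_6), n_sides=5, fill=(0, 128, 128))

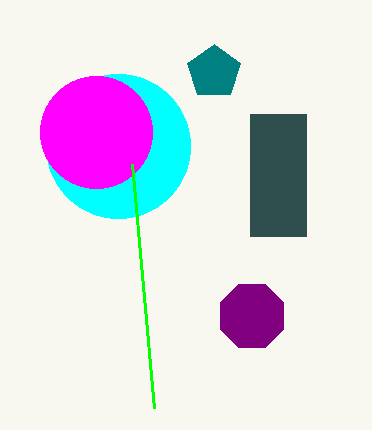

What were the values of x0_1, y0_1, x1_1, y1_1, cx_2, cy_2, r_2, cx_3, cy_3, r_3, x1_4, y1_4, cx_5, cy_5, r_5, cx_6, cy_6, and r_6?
x0_1 = 250, y0_1 = 114, x1_1 = 306, y1_1 = 236, cx_2 = 118, cy_2 = 146, r_2 = 72, cx_3 = 96, cy_3 = 132, r_3 = 56, x1_4 = 154, y1_4 = 408, cx_5 = 252, cy_5 = 316, r_5 = 34, cx_6 = 214, cy_6 = 72, r_6 = 28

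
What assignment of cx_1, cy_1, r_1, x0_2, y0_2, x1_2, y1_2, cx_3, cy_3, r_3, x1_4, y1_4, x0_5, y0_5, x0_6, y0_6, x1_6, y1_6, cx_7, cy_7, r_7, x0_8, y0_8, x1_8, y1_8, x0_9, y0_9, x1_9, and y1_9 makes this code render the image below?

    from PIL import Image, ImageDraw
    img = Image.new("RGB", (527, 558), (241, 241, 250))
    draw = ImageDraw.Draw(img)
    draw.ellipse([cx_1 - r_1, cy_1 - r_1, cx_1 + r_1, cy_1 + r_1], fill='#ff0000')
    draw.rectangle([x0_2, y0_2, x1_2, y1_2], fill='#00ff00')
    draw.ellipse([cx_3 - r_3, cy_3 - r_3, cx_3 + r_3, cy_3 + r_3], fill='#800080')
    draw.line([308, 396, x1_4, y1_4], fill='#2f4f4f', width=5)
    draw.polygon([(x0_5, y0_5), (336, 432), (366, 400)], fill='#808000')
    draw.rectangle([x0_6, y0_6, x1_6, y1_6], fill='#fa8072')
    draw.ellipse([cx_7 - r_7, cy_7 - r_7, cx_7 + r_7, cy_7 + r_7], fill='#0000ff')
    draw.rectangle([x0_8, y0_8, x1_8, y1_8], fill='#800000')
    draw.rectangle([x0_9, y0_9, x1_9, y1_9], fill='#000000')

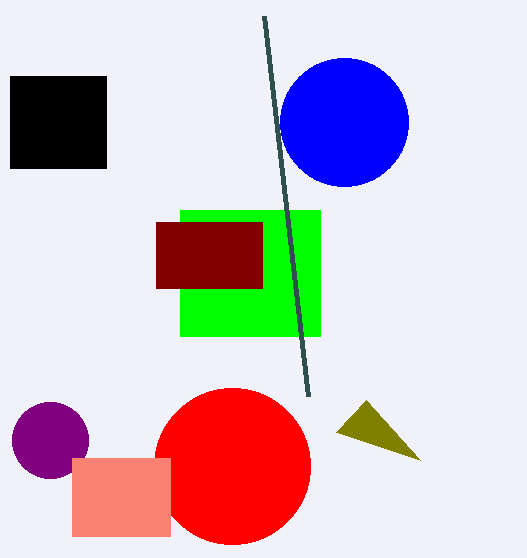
cx_1 = 232, cy_1 = 466, r_1 = 78, x0_2 = 180, y0_2 = 210, x1_2 = 320, y1_2 = 336, cx_3 = 50, cy_3 = 440, r_3 = 38, x1_4 = 264, y1_4 = 16, x0_5 = 420, y0_5 = 460, x0_6 = 72, y0_6 = 458, x1_6 = 170, y1_6 = 536, cx_7 = 344, cy_7 = 122, r_7 = 64, x0_8 = 156, y0_8 = 222, x1_8 = 262, y1_8 = 288, x0_9 = 10, y0_9 = 76, x1_9 = 106, y1_9 = 168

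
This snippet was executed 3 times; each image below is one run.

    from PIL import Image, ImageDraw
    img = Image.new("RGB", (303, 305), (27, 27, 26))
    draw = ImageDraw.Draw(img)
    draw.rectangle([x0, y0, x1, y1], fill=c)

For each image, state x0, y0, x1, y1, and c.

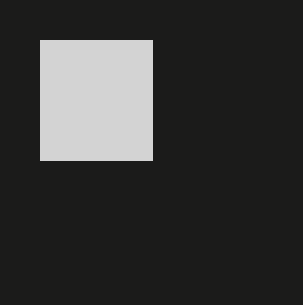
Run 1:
x0 = 40; y0 = 40; x1 = 152; y1 = 160; c = 'lightgray'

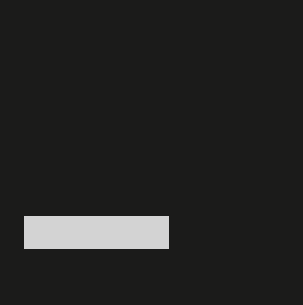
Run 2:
x0 = 24; y0 = 216; x1 = 168; y1 = 248; c = 'lightgray'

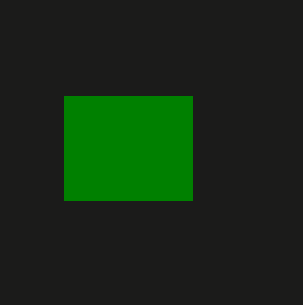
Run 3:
x0 = 64, y0 = 96, x1 = 192, y1 = 200, c = 'green'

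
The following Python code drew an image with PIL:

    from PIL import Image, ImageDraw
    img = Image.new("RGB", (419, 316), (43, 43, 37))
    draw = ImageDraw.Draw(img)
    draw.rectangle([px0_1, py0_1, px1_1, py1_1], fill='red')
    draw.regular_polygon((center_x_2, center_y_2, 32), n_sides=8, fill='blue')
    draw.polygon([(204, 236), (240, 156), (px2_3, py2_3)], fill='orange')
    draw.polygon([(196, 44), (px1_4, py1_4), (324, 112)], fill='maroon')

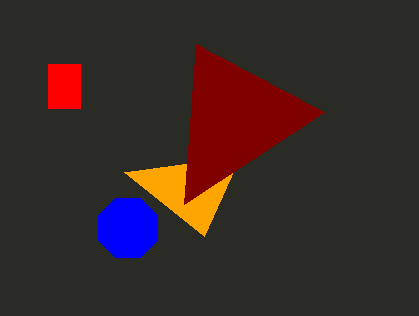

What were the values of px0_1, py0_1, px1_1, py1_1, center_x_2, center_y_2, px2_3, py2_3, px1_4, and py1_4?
px0_1 = 48, py0_1 = 64, px1_1 = 80, py1_1 = 108, center_x_2 = 128, center_y_2 = 228, px2_3 = 124, py2_3 = 172, px1_4 = 184, py1_4 = 204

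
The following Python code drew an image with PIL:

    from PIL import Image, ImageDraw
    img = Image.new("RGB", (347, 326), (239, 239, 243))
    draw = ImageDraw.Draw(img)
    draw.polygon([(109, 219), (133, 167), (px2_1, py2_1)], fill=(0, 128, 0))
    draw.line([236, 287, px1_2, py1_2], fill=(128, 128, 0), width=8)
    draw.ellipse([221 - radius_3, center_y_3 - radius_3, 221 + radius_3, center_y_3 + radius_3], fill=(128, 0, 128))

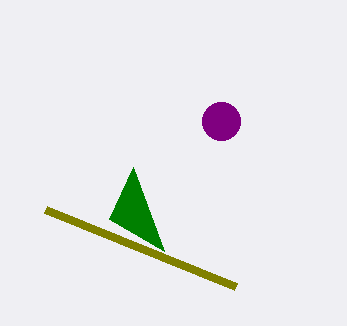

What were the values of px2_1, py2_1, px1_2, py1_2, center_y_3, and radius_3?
px2_1 = 164; py2_1 = 251; px1_2 = 46; py1_2 = 210; center_y_3 = 121; radius_3 = 19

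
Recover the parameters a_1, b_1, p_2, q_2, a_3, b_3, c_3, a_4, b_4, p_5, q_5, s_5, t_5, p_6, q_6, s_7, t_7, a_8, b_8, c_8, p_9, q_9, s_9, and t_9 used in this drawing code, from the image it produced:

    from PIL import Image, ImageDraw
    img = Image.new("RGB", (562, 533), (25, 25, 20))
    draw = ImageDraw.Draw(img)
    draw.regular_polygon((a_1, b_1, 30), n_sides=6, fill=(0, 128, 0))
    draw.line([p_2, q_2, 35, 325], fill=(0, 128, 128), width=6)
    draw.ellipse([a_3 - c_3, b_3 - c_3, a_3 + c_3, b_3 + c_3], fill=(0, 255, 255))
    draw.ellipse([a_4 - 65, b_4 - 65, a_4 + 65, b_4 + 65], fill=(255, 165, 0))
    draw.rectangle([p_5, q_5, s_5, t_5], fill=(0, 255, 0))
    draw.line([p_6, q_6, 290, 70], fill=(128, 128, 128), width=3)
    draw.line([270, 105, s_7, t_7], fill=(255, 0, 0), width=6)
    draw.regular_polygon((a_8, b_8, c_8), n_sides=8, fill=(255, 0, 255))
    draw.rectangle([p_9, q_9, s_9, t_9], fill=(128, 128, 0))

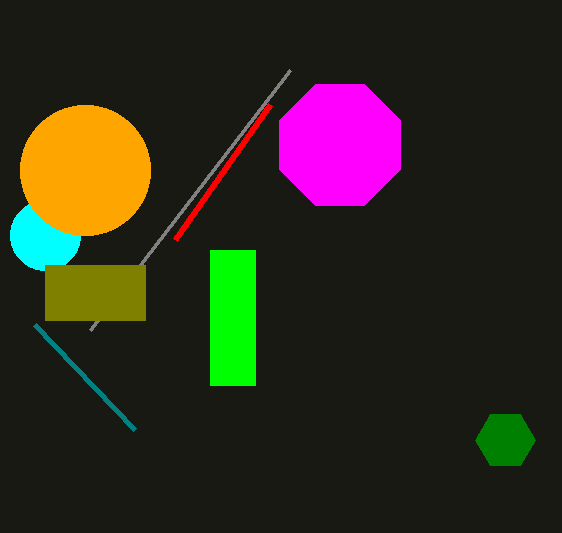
a_1 = 505, b_1 = 440, p_2 = 135, q_2 = 430, a_3 = 45, b_3 = 235, c_3 = 35, a_4 = 85, b_4 = 170, p_5 = 210, q_5 = 250, s_5 = 255, t_5 = 385, p_6 = 90, q_6 = 330, s_7 = 175, t_7 = 240, a_8 = 340, b_8 = 145, c_8 = 65, p_9 = 45, q_9 = 265, s_9 = 145, t_9 = 320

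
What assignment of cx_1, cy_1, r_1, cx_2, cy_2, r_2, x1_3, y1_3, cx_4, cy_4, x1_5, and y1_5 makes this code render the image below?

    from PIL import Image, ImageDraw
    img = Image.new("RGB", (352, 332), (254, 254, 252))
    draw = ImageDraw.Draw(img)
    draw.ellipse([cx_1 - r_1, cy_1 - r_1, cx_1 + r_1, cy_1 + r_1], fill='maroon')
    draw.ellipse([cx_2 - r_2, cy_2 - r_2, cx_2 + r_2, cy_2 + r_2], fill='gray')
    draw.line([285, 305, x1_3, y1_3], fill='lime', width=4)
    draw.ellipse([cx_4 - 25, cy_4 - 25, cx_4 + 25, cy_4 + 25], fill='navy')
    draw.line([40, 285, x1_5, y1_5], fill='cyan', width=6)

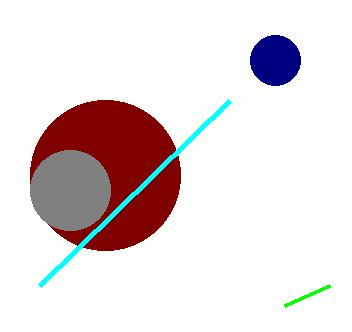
cx_1 = 105; cy_1 = 175; r_1 = 75; cx_2 = 70; cy_2 = 190; r_2 = 40; x1_3 = 330; y1_3 = 285; cx_4 = 275; cy_4 = 60; x1_5 = 230; y1_5 = 100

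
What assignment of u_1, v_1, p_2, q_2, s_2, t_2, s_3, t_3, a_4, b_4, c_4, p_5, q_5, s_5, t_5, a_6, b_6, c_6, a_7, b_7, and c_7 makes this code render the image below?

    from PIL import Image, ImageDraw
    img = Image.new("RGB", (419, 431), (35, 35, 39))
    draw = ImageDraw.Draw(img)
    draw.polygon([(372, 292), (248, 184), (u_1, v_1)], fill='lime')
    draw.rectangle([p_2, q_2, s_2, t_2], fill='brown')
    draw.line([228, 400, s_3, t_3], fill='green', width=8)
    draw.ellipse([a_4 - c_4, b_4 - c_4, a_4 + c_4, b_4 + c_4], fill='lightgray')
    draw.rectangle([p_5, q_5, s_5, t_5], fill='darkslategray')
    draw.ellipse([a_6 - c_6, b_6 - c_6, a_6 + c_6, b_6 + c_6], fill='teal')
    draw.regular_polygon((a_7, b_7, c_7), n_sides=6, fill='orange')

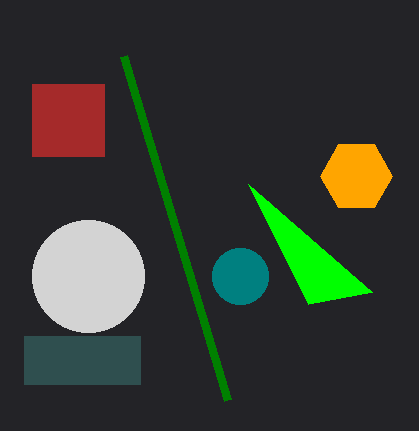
u_1 = 308; v_1 = 304; p_2 = 32; q_2 = 84; s_2 = 104; t_2 = 156; s_3 = 124; t_3 = 56; a_4 = 88; b_4 = 276; c_4 = 56; p_5 = 24; q_5 = 336; s_5 = 140; t_5 = 384; a_6 = 240; b_6 = 276; c_6 = 28; a_7 = 356; b_7 = 176; c_7 = 36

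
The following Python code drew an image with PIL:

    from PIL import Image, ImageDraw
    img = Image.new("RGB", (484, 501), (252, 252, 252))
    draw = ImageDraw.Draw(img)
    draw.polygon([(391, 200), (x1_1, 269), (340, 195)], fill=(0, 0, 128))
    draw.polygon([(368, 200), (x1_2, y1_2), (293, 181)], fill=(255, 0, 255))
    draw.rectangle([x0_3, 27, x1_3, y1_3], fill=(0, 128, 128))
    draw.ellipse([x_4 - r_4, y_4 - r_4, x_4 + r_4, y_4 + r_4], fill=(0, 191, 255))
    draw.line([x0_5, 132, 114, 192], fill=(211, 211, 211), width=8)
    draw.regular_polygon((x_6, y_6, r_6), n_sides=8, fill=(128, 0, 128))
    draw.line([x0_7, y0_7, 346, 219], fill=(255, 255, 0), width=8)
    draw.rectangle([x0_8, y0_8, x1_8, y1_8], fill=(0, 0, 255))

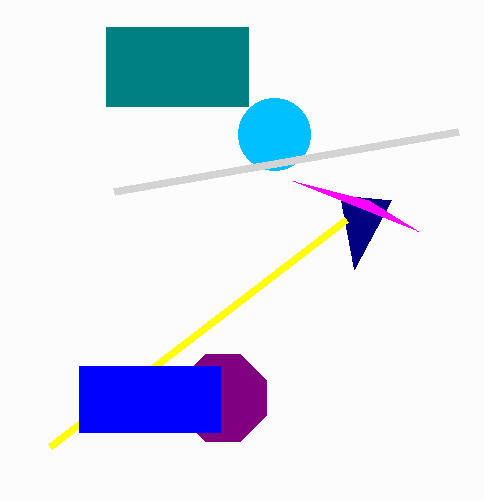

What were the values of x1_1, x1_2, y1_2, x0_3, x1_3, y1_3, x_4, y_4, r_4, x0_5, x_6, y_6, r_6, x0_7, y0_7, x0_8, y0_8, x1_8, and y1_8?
x1_1 = 354
x1_2 = 418
y1_2 = 231
x0_3 = 106
x1_3 = 248
y1_3 = 106
x_4 = 274
y_4 = 134
r_4 = 36
x0_5 = 458
x_6 = 223
y_6 = 398
r_6 = 47
x0_7 = 50
y0_7 = 446
x0_8 = 79
y0_8 = 366
x1_8 = 220
y1_8 = 432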